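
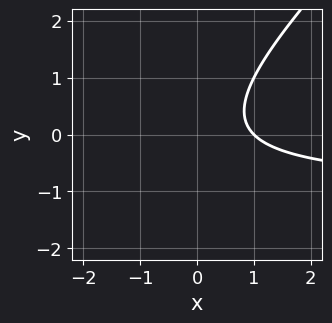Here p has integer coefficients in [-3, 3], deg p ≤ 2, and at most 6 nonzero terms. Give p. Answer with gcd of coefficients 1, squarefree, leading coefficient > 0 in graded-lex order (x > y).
(a) Degree: no degree-1 curve has this shape, so deg p = 2.
(b) From the visible intercepts: the curve avoids every integer y-axis point in the box; it meets the x-axis at x = 1 (among the integer gridlines).
(c) Fitting integer coefficients to these (and the overall shape) gives p.

x*y - y^2 + x - 1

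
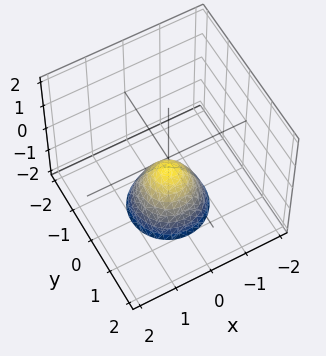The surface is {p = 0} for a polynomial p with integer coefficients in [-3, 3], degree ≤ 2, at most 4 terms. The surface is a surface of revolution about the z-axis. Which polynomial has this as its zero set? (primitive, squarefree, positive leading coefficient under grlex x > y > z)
First, deg p = 2. No degree-1 surface has this shape.
Then, symmetries: rotational symmetry about the z-axis ⇒ p depends on x, y only through x² + y².
Next, against the integer gridlines: the surface avoids every integer x-axis point in the box; no y-intercept at any integer in the box.
Finally, the integer polynomial consistent with all of this is the stated p.

3*x^2 + 3*y^2 + 2*z + 1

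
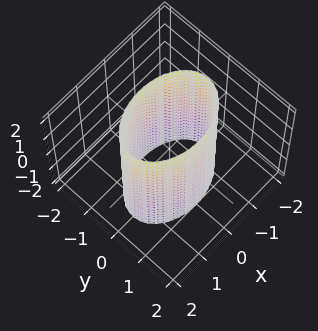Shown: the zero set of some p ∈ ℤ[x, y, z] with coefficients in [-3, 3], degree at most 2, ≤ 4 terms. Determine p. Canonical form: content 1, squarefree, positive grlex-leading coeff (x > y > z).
The degree is 2 — a cylinder; a quadric.
Symmetries: mirror symmetry z ↦ −z ⇒ only even powers of z; mirror symmetry x ↦ −x ⇒ only even powers of x; it's symmetric under y → −y, forcing even powers of y.
Checking where it meets the axes: among the integer gridlines, it crosses the y-axis at y ∈ {-1, 1}; the surface avoids every integer z-axis point in the box.
These observations pin down the coefficients.

x^2 + 2*y^2 - 2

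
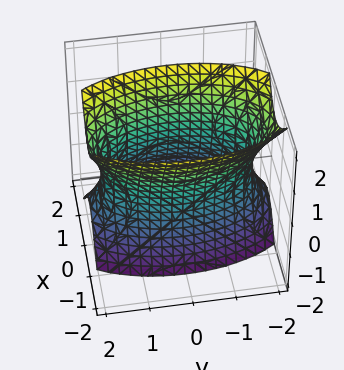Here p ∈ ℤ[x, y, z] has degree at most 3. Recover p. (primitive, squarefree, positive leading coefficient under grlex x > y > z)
3*x^2 + x*z + y^2 - z^2 - 3

(a) The degree is 2 — a generic line meets the surface in up to 2 points.
(b) Reading off the gridlines: it misses every integer gridline on the z-axis; among the integer gridlines, it crosses the x-axis at x ∈ {-1, 1}.
(c) Matching integer coefficients to the picture gives p.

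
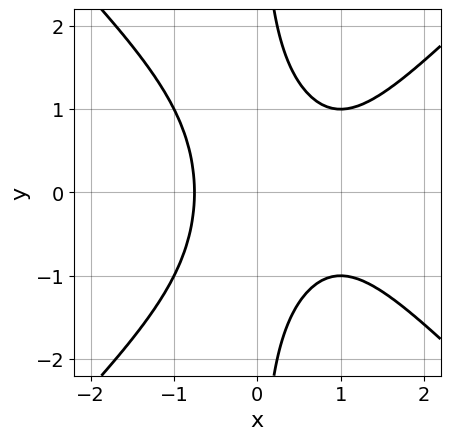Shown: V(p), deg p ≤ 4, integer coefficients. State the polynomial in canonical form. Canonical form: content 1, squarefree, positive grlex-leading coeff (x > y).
(a) Degree: a generic line meets the curve in up to 3 points, so deg p = 3.
(b) Symmetries: the y ↦ −y reflection is a symmetry, so y appears only in even powers.
(c) Reading off the gridlines: no y-intercept at any integer in the box.
(d) Matching integer coefficients to the picture gives p.

x^3 - x*y^2 - x^2 + 1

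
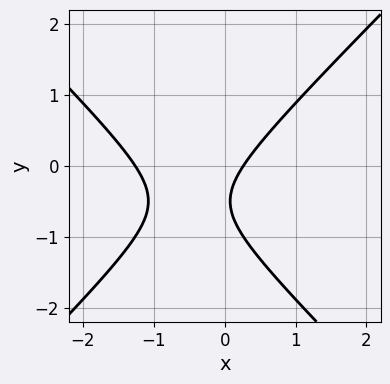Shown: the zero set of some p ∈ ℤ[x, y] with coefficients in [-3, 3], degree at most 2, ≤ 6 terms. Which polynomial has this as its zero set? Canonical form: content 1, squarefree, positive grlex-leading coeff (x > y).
3*x^2 - 3*y^2 + 3*x - 3*y - 1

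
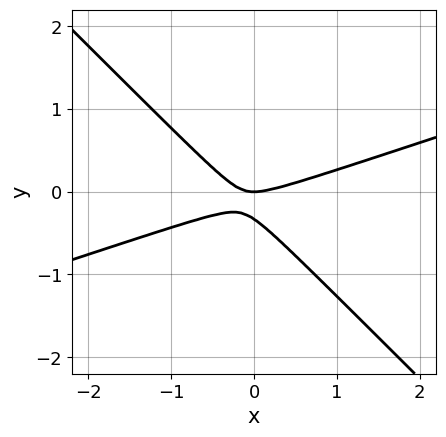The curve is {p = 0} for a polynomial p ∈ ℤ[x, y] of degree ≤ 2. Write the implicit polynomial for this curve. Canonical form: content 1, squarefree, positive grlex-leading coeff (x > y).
x^2 - 2*x*y - 3*y^2 - y

1. The degree is 2 — a generic line meets the curve in up to 2 points.
2. Reading off the gridlines: one x-axis crossing is at x = 0; it crosses the y-axis at the gridline y = 0.
3. Together with the visible shape, these determine p as stated.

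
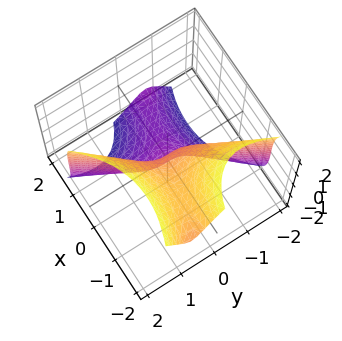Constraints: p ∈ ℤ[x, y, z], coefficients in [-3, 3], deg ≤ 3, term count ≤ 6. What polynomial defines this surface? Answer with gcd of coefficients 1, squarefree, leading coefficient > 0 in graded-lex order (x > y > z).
3*x^2*y + 3*x*y^2 - 3*y^3 + z^3 + 3*x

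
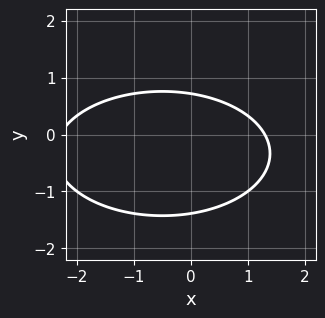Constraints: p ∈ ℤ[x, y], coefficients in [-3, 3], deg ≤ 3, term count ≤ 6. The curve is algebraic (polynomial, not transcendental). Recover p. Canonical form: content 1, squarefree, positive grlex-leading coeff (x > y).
1. Degree: the shape is more complex than any degree-1 curve, so deg p = 2.
2. The integer polynomial consistent with all of this is the stated p.

x^2 + 3*y^2 + x + 2*y - 3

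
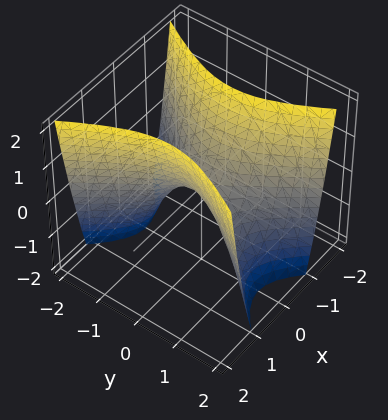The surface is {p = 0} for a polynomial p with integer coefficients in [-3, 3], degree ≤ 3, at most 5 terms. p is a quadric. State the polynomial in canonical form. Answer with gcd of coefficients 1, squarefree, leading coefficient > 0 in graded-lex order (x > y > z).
2*x^2 - y^2 - z

The degree is 2 — a saddle surface; a quadric.
Symmetries: the y ↦ −y reflection is a symmetry, so y appears only in even powers; the x ↦ −x reflection is a symmetry, so x appears only in even powers.
From the visible intercepts: one z-axis crossing is at z = 0; it crosses the y-axis at the gridline y = 0.
The integer polynomial consistent with all of this is the stated p.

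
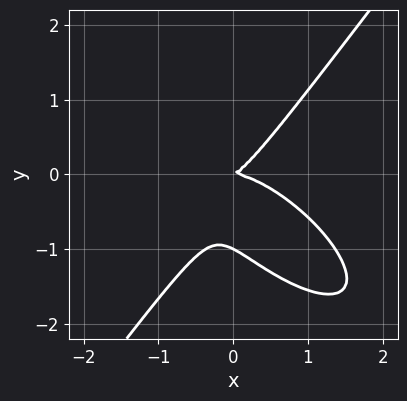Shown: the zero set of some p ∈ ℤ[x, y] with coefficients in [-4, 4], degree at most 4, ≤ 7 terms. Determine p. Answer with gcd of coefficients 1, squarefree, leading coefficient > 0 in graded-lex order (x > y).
2*x^3 + 2*x^2*y - 2*y^3 + x*y - 2*y^2

(a) Degree: the shape is more complex than any degree-2 curve, so deg p = 3.
(b) Checking where it meets the axes: among the integer gridlines, it crosses the y-axis at y ∈ {-1, 0}; it crosses the x-axis at the gridline x = 0.
(c) Matching integer coefficients to the picture gives p.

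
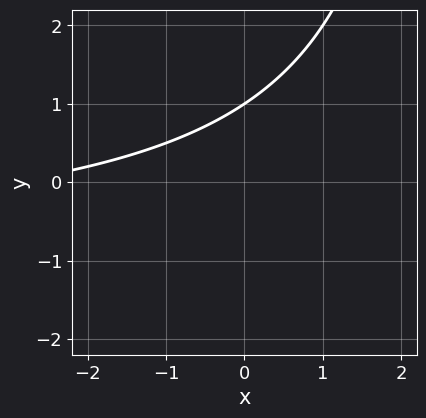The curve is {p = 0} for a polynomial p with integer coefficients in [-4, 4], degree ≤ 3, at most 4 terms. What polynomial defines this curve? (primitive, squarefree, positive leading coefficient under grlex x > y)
x*y + x - 3*y + 3

First, deg p = 2. No degree-1 curve has this shape.
Next, observable constraints: no x-intercept at any integer in the box; it meets the y-axis at y = 1 (among the integer gridlines).
Finally, solving for integer coefficients yields p as stated.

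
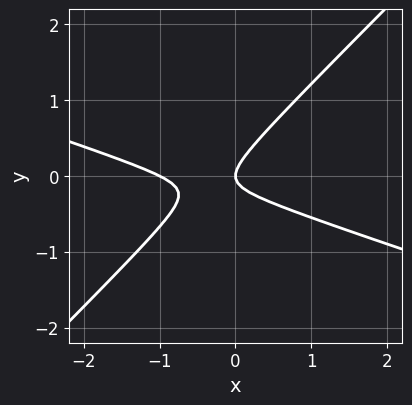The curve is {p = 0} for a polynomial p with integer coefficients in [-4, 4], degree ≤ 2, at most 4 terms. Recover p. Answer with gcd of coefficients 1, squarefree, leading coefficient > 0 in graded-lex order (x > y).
x^2 + 2*x*y - 3*y^2 + x

1. Degree: the shape is more complex than any degree-1 curve, so deg p = 2.
2. Observable constraints: among the integer gridlines, it crosses the x-axis at x ∈ {-1, 0}; it crosses the y-axis at the gridline y = 0.
3. Matching integer coefficients to the picture gives p.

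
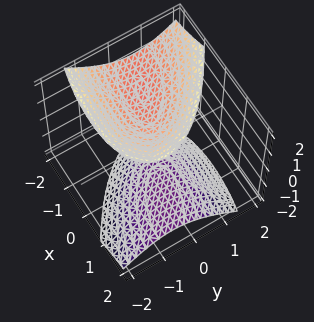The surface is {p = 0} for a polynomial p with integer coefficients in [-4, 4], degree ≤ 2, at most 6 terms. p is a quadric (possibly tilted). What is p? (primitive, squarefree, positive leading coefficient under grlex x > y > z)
x^2 + 2*x*y + 2*x*z + 3*y^2 - 2*z^2 + 2

(a) The picture has 2 separate pieces.
(b) Degree: the shape is more complex than any degree-1 surface, so deg p = 2.
(c) From the visible intercepts: no x-intercept at any integer in the box; the z-axis gridline crossings are at z ∈ {-1, 1}; the surface avoids every integer y-axis point in the box.
(d) The integer polynomial consistent with all of this is the stated p.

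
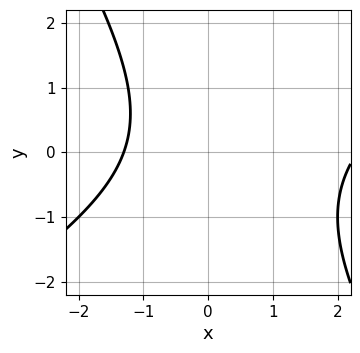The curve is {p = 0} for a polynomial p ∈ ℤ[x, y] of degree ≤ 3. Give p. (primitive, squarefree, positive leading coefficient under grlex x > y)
x^2 - x*y - y^2 - x - 3

Degree: the shape is more complex than any degree-1 curve, so deg p = 2.
Reading off the gridlines: no y-intercept at any integer in the box.
Matching integer coefficients to the picture gives p.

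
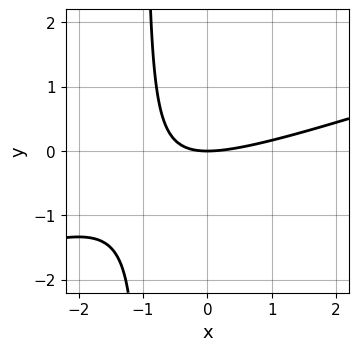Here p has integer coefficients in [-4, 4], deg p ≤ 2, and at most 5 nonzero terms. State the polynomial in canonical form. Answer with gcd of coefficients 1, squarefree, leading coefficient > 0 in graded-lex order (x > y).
deg p = 2. The shape is more complex than any degree-1 curve.
Checking where it meets the axes: it meets the y-axis at y = 0 (among the integer gridlines); it crosses the x-axis at the gridline x = 0.
Fitting integer coefficients to these (and the overall shape) gives p.

x^2 - 3*x*y - 3*y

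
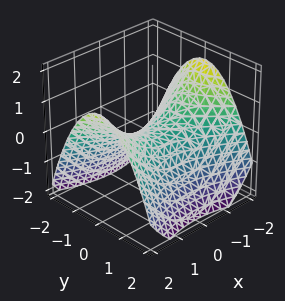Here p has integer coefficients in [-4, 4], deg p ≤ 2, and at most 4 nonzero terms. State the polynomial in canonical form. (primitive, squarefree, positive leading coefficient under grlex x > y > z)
Degree: a saddle surface; a quadric, so deg p = 2.
Symmetries: it's symmetric under x → −x, forcing even powers of x; mirror symmetry y ↦ −y ⇒ only even powers of y.
Reading off the gridlines: it meets the y-axis at y = 0 (among the integer gridlines); it meets the z-axis at z = 0 (among the integer gridlines).
Solving for integer coefficients yields p as stated.

x^2 - 2*y^2 - 3*z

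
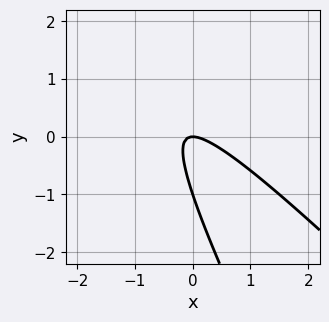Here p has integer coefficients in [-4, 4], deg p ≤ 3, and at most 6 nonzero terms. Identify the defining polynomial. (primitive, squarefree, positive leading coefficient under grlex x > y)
(a) The degree is 2 — the shape is more complex than any degree-1 curve.
(b) Reading off the gridlines: the y-axis gridline crossings are at y ∈ {-1, 0}; one x-axis crossing is at x = 0.
(c) Together with the visible shape, these determine p as stated.

2*x^2 + 3*x*y + y^2 + y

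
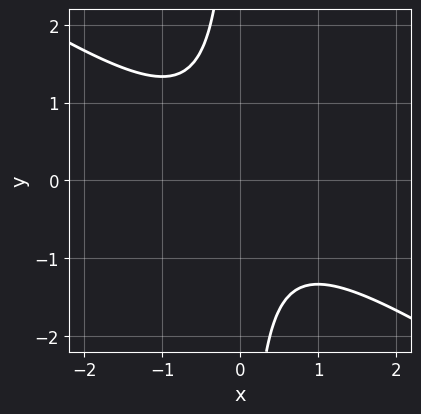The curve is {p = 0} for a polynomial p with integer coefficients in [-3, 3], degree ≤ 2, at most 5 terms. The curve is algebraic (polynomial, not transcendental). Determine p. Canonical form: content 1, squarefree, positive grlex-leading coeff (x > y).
2*x^2 + 3*x*y + 2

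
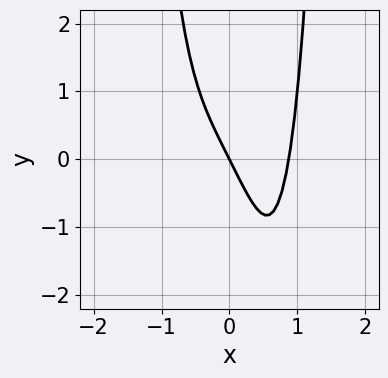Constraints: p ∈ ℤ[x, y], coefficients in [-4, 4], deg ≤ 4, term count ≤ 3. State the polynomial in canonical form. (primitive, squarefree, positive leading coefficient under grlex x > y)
3*x^4 - 2*x - y

deg p = 4. No degree-3 curve has this shape.
Reading off the gridlines: it meets the y-axis at y = 0 (among the integer gridlines); it crosses the x-axis at the gridline x = 0.
Fitting integer coefficients to these (and the overall shape) gives p.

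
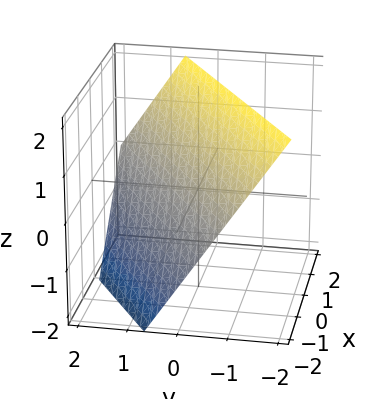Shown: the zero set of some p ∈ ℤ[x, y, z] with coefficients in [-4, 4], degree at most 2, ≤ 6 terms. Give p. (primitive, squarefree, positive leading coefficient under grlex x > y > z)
2*x - 3*y - 2*z + 2

(a) The degree is 1 — the surface is flat (a plane).
(b) From the axis intercepts and sections: one x-axis crossing is at x = -1; it meets the z-axis at z = 1 (among the integer gridlines).
(c) Putting this together gives p.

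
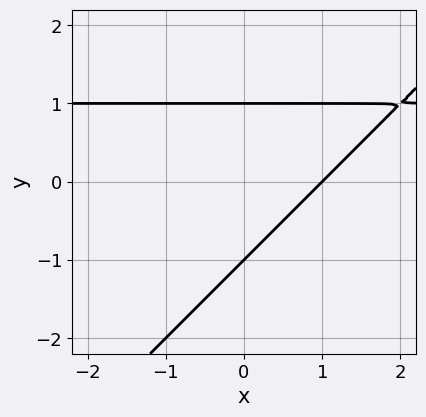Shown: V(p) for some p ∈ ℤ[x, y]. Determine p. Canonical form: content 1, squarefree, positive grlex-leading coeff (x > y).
x*y - y^2 - x + 1

1. Degree: a generic line meets the curve in up to 2 points, so deg p = 2.
2. Observable constraints: among the integer gridlines, it crosses the y-axis at y ∈ {-1, 1}; it crosses the x-axis at the gridline x = 1.
3. Solving for integer coefficients yields p as stated.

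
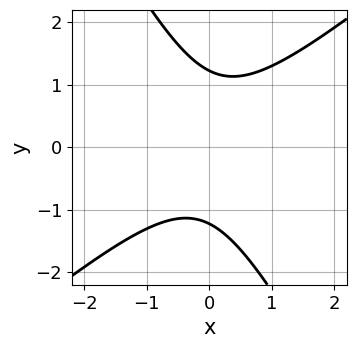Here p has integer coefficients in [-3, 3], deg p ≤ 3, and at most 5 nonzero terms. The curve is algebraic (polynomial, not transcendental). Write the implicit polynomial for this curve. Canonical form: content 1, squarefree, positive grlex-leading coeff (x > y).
3*x^2 - 2*x*y - 2*y^2 + 3

deg p = 2.
Observable constraints: no x-intercept at any integer in the box.
Matching integer coefficients to the picture gives p.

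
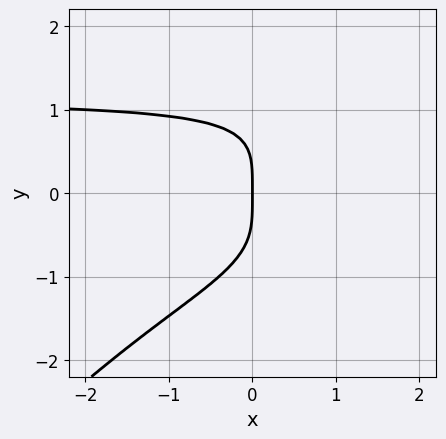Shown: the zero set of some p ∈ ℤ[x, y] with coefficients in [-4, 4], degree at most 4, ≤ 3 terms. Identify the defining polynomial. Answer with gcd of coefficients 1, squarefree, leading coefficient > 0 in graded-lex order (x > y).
2*x*y^3 - 2*y^4 - 3*x

1. The degree is 4 — the shape is more complex than any degree-3 curve.
2. Reading off the gridlines: it crosses the y-axis at the gridline y = 0; one x-axis crossing is at x = 0.
3. These observations pin down the coefficients.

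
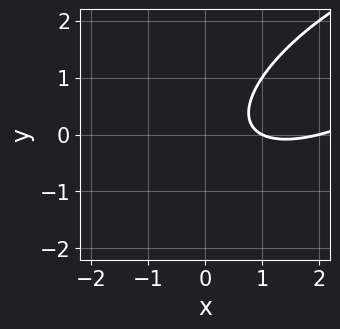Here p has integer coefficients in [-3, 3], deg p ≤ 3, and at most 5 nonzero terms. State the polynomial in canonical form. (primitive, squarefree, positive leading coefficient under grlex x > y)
1. The degree is 2 — the shape is more complex than any degree-1 curve.
2. Observable constraints: among the integer gridlines, it crosses the x-axis at x ∈ {1, 2}; no y-intercept at any integer in the box.
3. These observations pin down the coefficients.

x^2 - 2*x*y + 2*y^2 - 3*x + 2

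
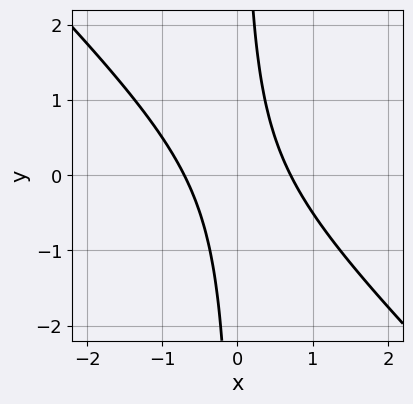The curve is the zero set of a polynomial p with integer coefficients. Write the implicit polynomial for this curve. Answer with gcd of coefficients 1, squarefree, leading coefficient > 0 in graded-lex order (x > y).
First, the degree is 2 — a generic line meets the curve in up to 2 points.
Next, against the integer gridlines: it misses every integer gridline on the y-axis.
Finally, fitting integer coefficients to these (and the overall shape) gives p.

2*x^2 + 2*x*y - 1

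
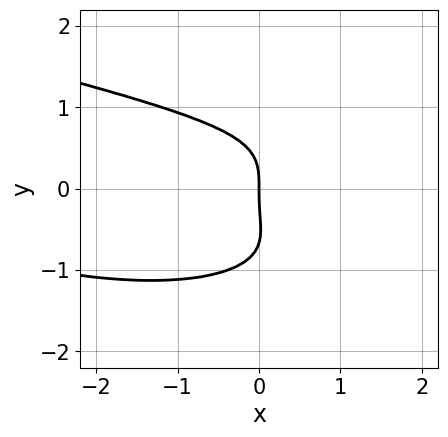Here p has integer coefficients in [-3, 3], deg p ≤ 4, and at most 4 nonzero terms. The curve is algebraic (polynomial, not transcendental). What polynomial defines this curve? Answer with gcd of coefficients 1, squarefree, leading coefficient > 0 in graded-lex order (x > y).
3*y^4 - x^2*y + 2*y^3 + 3*x

deg p = 4. A generic line meets the curve in up to 4 points.
Observable constraints: it meets the x-axis at x = 0 (among the integer gridlines); it meets the y-axis at y = 0 (among the integer gridlines).
Matching integer coefficients to the picture gives p.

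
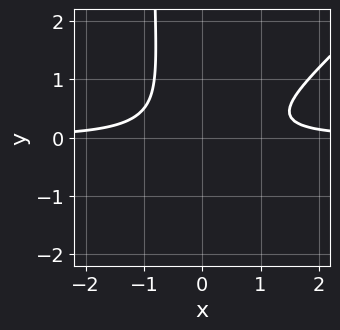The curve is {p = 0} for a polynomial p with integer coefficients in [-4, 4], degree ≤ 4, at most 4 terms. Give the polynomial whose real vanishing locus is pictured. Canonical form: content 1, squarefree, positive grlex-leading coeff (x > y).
2*x^2*y - 2*x*y^2 - 2*y^2 - 1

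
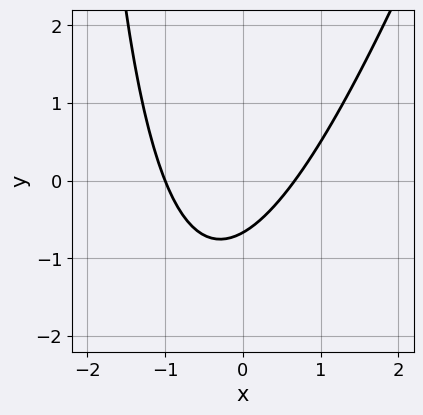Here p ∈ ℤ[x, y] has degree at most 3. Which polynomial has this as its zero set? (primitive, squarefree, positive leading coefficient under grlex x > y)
First, degree: the shape is more complex than any degree-1 curve, so deg p = 2.
Next, from the visible intercepts: it meets the x-axis at x = -1 (among the integer gridlines).
Finally, solving for integer coefficients yields p as stated.

3*x^2 - x*y + x - 3*y - 2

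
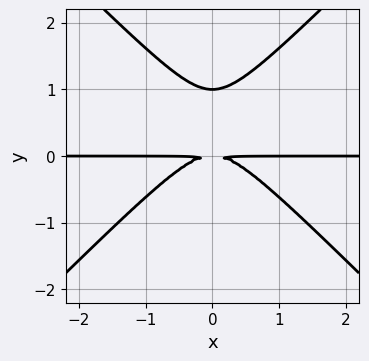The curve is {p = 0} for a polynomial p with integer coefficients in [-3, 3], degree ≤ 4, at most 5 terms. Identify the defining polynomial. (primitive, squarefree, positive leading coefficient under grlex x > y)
x^2*y - y^3 + y^2

deg p = 3. The shape is more complex than any degree-2 curve.
Symmetries: mirror symmetry x ↦ −x ⇒ only even powers of x.
Against the integer gridlines: it crosses the y-axis at the gridline y = 1; the visible x-axis segment lies entirely on the curve.
Solving for integer coefficients yields p as stated.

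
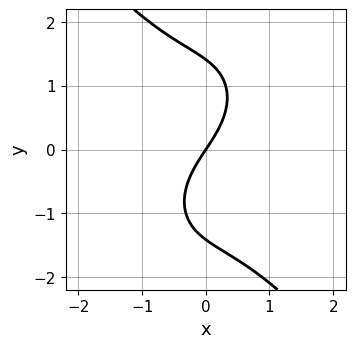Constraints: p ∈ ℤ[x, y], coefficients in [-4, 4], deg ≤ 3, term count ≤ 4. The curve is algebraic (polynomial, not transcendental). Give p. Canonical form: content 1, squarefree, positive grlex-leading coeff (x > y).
2*x^3 + y^3 + 3*x - 2*y

Degree: no degree-2 curve has this shape, so deg p = 3.
From the visible intercepts: it meets the x-axis at x = 0 (among the integer gridlines); it crosses the y-axis at the gridline y = 0.
Assembling these constraints gives the stated polynomial.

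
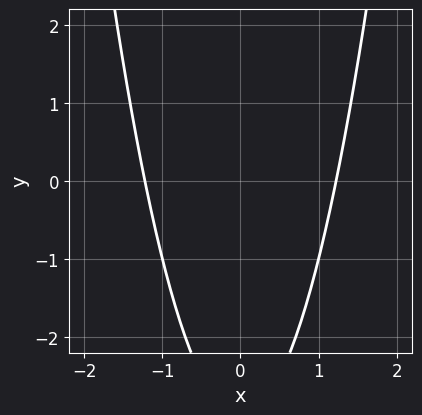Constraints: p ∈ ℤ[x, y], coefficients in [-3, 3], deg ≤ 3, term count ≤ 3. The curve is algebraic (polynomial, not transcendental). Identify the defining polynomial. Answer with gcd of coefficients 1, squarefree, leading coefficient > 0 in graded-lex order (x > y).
2*x^2 - y - 3

First, degree: the shape is more complex than any degree-1 curve, so deg p = 2.
Next, symmetries: it's symmetric under x → −x, forcing even powers of x.
Then, reading off the gridlines: no y-intercept at any integer in the box.
Finally, matching integer coefficients to the picture gives p.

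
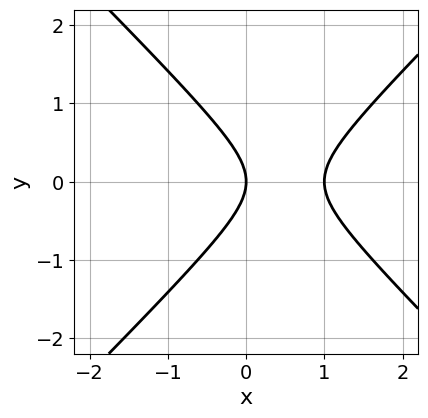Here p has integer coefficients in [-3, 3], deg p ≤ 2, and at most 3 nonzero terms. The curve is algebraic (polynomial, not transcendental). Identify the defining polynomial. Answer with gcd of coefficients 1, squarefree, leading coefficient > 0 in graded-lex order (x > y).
x^2 - y^2 - x

First, deg p = 2. The shape is more complex than any degree-1 curve.
Then, symmetries: it's symmetric under y → −y, forcing even powers of y.
Next, from the visible intercepts: the x-axis gridline crossings are at x ∈ {0, 1}; it meets the y-axis at y = 0 (among the integer gridlines).
Finally, together with the visible shape, these determine p as stated.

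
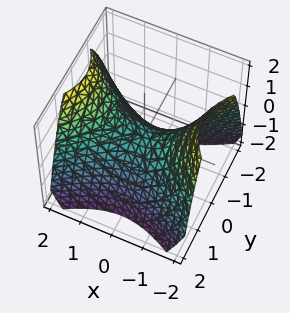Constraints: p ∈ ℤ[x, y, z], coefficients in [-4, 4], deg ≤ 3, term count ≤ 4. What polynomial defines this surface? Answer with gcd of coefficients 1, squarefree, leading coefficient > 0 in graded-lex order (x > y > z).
1. Degree: a saddle surface; a quadric, so deg p = 2.
2. Symmetries: mirror symmetry x ↦ −x ⇒ only even powers of x; it's symmetric under y → −y, forcing even powers of y.
3. Checking where it meets the axes: it crosses the x-axis at the gridline x = 0; it meets the z-axis at z = 0 (among the integer gridlines); one y-axis crossing is at y = 0.
4. These observations pin down the coefficients.

2*x^2 - 3*y^2 - 3*z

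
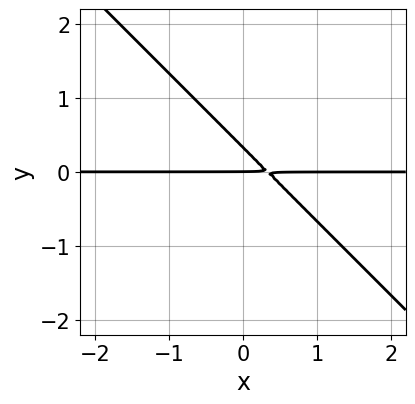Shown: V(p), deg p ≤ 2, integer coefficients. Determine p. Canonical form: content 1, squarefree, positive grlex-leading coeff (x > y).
3*x*y + 3*y^2 - y

The degree is 2 — no degree-1 curve has this shape.
From the visible intercepts: every point of the x-axis in the box is on the curve; it meets the y-axis at y = 0 (among the integer gridlines).
Solving for integer coefficients yields p as stated.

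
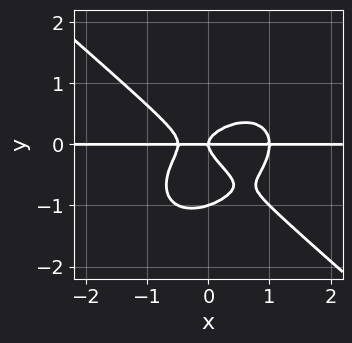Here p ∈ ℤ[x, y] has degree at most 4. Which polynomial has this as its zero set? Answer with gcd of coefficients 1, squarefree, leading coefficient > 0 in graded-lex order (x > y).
2*x^3*y + 3*y^4 - x^2*y + 3*y^3 - x*y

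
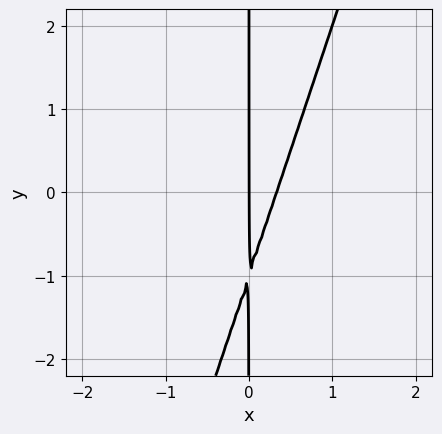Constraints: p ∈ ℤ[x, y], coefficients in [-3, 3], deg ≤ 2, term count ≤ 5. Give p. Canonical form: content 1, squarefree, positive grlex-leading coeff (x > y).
(a) deg p = 2. No degree-1 curve has this shape.
(b) Checking where it meets the axes: every point of the y-axis in the box is on the curve; one x-axis crossing is at x = 0.
(c) Solving for integer coefficients yields p as stated.

3*x^2 - x*y - x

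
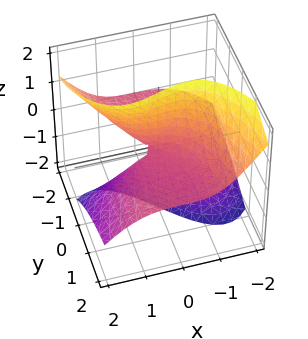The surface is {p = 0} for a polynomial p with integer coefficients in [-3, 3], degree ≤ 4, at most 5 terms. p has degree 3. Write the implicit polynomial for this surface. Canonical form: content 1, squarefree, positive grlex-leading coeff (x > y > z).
x^3 - x*z^2 + x*z + 3*y*z

The degree is 3 — a generic line meets the surface in up to 3 points.
Against the integer gridlines: every point of the z-axis in the box is on the surface; it meets the x-axis at x = 0 (among the integer gridlines); the visible y-axis segment lies entirely on the surface.
Matching integer coefficients to the picture gives p.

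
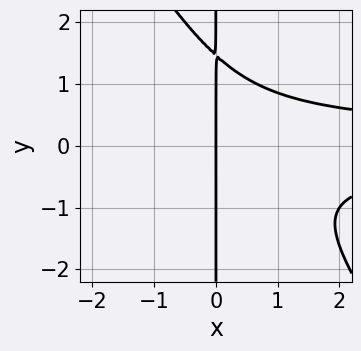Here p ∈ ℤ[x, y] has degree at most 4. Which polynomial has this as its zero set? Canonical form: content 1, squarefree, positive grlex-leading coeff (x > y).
3*x^2*y^2 + 2*x*y^3 - 2*x*y^2 - 2*x

1. The degree is 4 — no degree-3 curve has this shape.
2. From the axis intercepts and sections: the visible y-axis segment lies entirely on the curve; one x-axis crossing is at x = 0.
3. The integer polynomial consistent with all of this is the stated p.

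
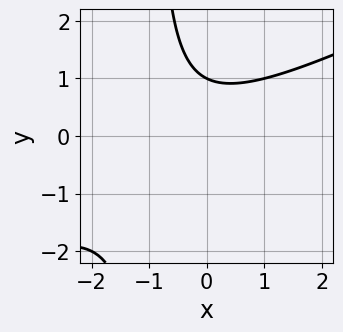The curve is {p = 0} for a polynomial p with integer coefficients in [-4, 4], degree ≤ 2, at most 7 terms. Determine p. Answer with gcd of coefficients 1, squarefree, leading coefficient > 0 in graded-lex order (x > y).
x^2 - 2*x*y + x - 2*y + 2

1. deg p = 2. The shape is more complex than any degree-1 curve.
2. From the axis intercepts and sections: it misses every integer gridline on the x-axis; it crosses the y-axis at the gridline y = 1.
3. These observations pin down the coefficients.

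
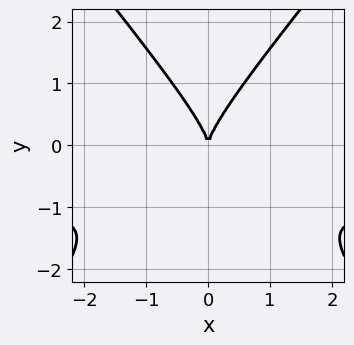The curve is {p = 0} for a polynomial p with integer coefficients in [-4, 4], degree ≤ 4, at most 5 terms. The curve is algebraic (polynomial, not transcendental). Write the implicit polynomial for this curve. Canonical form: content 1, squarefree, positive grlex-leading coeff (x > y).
3*x^2*y - 2*y^3 + 3*x^2

The degree is 3 — the shape is more complex than any degree-2 curve.
Symmetries: mirror symmetry x ↦ −x ⇒ only even powers of x.
Observable constraints: it meets the y-axis at y = 0 (among the integer gridlines); it meets the x-axis at x = 0 (among the integer gridlines).
Fitting integer coefficients to these (and the overall shape) gives p.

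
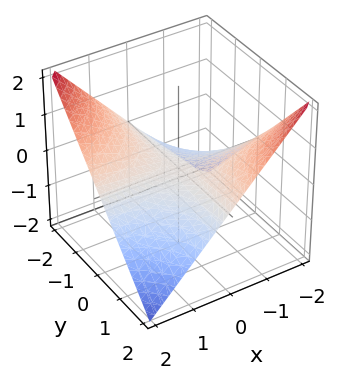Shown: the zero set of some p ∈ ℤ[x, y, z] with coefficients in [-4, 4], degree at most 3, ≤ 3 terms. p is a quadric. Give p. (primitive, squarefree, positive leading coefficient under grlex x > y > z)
deg p = 2.
Checking where it meets the axes: the visible x-axis segment lies entirely on the surface; one z-axis crossing is at z = 0; the visible y-axis segment lies entirely on the surface.
Fitting integer coefficients to these (and the overall shape) gives p.

x*y + 2*z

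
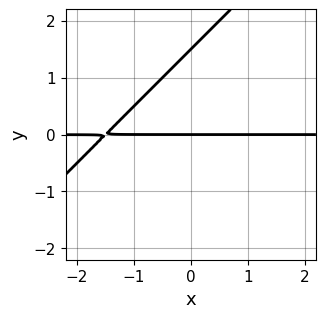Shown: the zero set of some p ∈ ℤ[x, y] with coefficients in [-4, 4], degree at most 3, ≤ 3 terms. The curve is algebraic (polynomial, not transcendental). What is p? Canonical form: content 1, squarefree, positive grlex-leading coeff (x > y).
2*x*y - 2*y^2 + 3*y

1. deg p = 2. A generic line meets the curve in up to 2 points.
2. From the visible intercepts: the visible x-axis segment lies entirely on the curve; one y-axis crossing is at y = 0.
3. Assembling these constraints gives the stated polynomial.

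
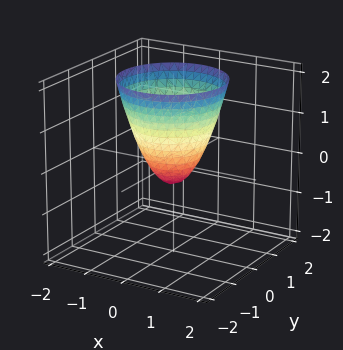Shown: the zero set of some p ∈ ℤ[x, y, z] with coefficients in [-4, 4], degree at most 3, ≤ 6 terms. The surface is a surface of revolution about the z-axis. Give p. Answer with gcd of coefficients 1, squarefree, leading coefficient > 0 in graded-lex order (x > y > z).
Degree: no degree-1 surface has this shape, so deg p = 2.
Symmetry: the z-axis is an axis of rotation, so x and y enter only as x² + y².
From the visible intercepts: a circular section at z = 2 has radius between 1 and 2.
Matching integer coefficients to the picture gives p.

3*x^2 + 3*y^2 - 2*z - 1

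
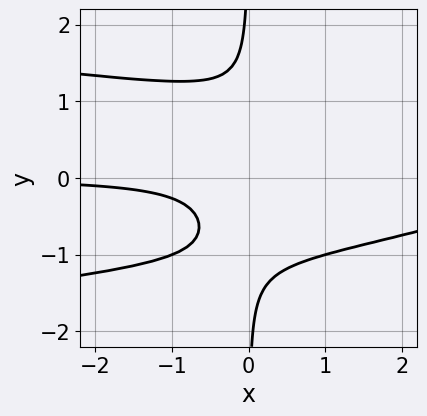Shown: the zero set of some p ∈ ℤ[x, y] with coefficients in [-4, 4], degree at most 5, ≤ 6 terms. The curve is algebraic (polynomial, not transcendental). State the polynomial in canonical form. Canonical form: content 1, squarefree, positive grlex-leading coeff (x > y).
First, degree: a generic line meets the curve in up to 4 points, so deg p = 4.
Next, from the axis intercepts and sections: it misses every integer gridline on the y-axis; the curve avoids every integer x-axis point in the box.
Finally, putting this together gives p.

3*x*y^3 + x^2*y - 3*x*y + 1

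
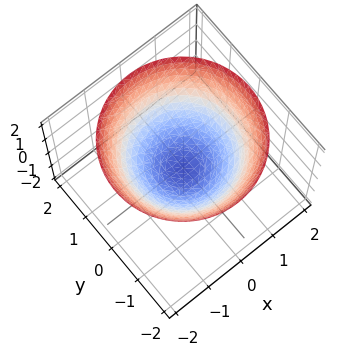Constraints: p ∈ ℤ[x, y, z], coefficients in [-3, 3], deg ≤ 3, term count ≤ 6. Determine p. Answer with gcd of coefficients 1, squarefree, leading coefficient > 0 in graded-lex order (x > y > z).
2*x^2 + 2*y^2 - 3*z - 1

1. Degree: a generic line meets the surface in up to 2 points, so deg p = 2.
2. By symmetry, the z-axis is an axis of rotation, so x and y enter only as x² + y².
3. From the axis intercepts and sections: a circular section at z = 2 has radius between 1 and 2.
4. Putting this together gives p.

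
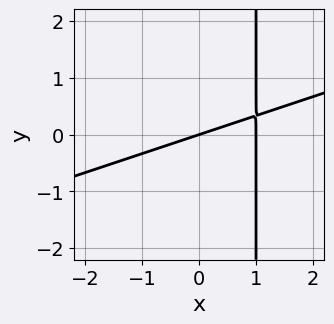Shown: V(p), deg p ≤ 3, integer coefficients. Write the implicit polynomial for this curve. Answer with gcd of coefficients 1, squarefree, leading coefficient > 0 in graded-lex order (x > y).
x^2 - 3*x*y - x + 3*y

1. The degree is 2 — no degree-1 curve has this shape.
2. Observable constraints: the x-axis gridline crossings are at x ∈ {0, 1}; it crosses the y-axis at the gridline y = 0.
3. Fitting integer coefficients to these (and the overall shape) gives p.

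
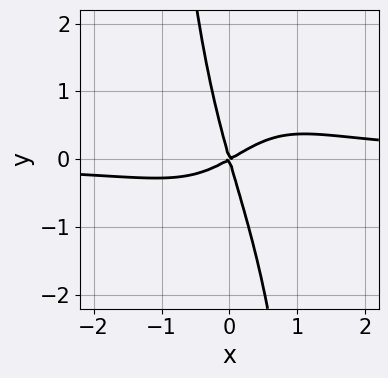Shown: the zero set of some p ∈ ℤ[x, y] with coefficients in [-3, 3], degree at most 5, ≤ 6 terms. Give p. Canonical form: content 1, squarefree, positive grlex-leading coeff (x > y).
3*x^3*y - x^2*y - 2*x^2 + 3*x*y + y^2

1. The degree is 4 — the shape is more complex than any degree-3 curve.
2. Against the integer gridlines: one y-axis crossing is at y = 0; it crosses the x-axis at the gridline x = 0.
3. Solving for integer coefficients yields p as stated.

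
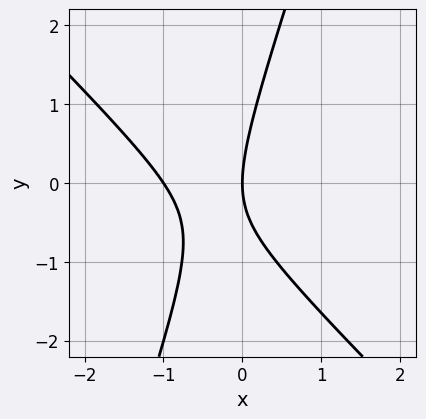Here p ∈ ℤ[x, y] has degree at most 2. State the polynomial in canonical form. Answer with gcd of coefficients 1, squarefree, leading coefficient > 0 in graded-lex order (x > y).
3*x^2 + 2*x*y - y^2 + 3*x

1. The degree is 2 — no degree-1 curve has this shape.
2. From the axis intercepts and sections: one y-axis crossing is at y = 0; among the integer gridlines, it crosses the x-axis at x ∈ {-1, 0}.
3. Assembling these constraints gives the stated polynomial.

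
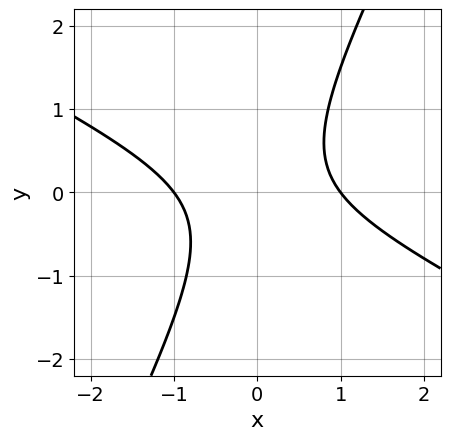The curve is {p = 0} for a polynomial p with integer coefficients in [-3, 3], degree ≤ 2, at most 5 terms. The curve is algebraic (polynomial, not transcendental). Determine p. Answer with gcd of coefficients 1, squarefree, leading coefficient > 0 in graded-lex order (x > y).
1. Degree: a generic line meets the curve in up to 2 points, so deg p = 2.
2. Against the integer gridlines: among the integer gridlines, it crosses the x-axis at x ∈ {-1, 1}; no y-intercept at any integer in the box.
3. Assembling these constraints gives the stated polynomial.

2*x^2 + 3*x*y - 2*y^2 - 2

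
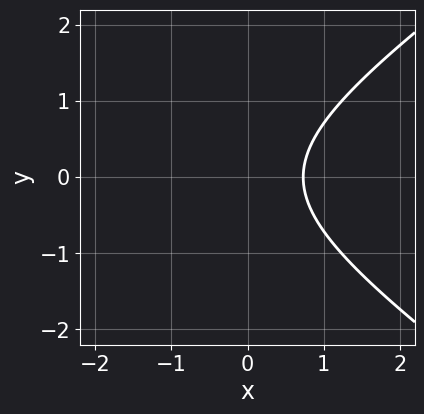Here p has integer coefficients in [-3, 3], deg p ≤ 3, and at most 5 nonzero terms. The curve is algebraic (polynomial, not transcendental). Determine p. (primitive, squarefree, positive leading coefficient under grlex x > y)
deg p = 2. A generic line meets the curve in up to 2 points.
Symmetries: mirror symmetry y ↦ −y ⇒ only even powers of y.
From the visible intercepts: the curve avoids every integer y-axis point in the box.
Putting this together gives p.

x^2 - 2*y^2 + 2*x - 2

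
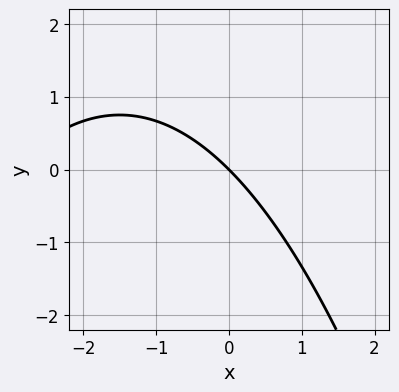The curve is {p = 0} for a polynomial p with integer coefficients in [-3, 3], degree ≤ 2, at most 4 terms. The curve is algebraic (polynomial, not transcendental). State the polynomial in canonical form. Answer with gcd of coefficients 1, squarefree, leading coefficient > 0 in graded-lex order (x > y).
x^2 + 3*x + 3*y

1. The degree is 2 — the shape is more complex than any degree-1 curve.
2. Reading off the gridlines: it crosses the y-axis at the gridline y = 0; it crosses the x-axis at the gridline x = 0.
3. The integer polynomial consistent with all of this is the stated p.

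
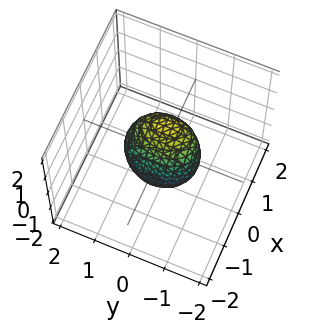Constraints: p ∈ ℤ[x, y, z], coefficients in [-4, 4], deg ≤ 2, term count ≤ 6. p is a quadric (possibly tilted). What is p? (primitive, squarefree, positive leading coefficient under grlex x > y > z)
2*x^2 - x*z + y^2 + z^2 - 1

1. deg p = 2.
2. Checking where it meets the axes: among the integer gridlines, it crosses the z-axis at z ∈ {-1, 1}; among the integer gridlines, it crosses the y-axis at y ∈ {-1, 1}.
3. Together with the visible shape, these determine p as stated.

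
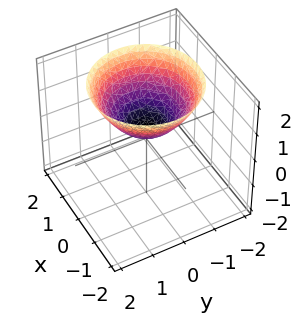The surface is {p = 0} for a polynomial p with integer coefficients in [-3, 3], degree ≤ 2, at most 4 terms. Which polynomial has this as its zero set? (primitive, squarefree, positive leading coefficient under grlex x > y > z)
1. Degree: the shape is more complex than any degree-1 surface, so deg p = 2.
2. By symmetry, the surface is invariant under rotation about z: p = q(x² + y², z).
3. Against the integer gridlines: a circular section at z = 1 has radius exactly 1; it misses every integer gridline on the y-axis; the surface avoids every integer x-axis point in the box.
4. These observations pin down the coefficients.

2*x^2 + 2*y^2 - 3*z + 1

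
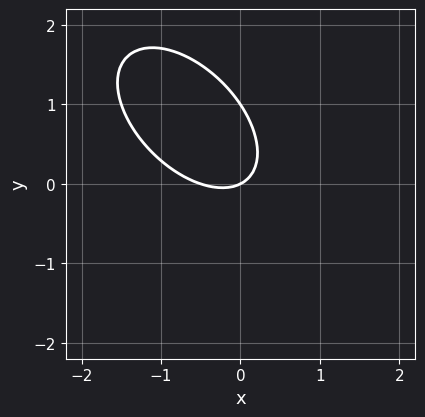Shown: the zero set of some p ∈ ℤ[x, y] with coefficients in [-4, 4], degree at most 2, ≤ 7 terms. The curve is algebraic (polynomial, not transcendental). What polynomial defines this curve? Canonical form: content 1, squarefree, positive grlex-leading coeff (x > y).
1. deg p = 2. No degree-1 curve has this shape.
2. Checking where it meets the axes: it crosses the x-axis at the gridline x = 0; among the integer gridlines, it crosses the y-axis at y ∈ {0, 1}.
3. Fitting integer coefficients to these (and the overall shape) gives p.

2*x^2 + 2*x*y + 2*y^2 + x - 2*y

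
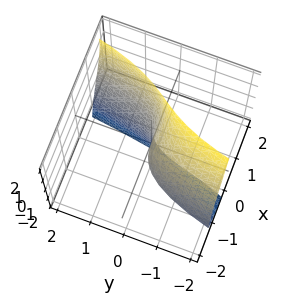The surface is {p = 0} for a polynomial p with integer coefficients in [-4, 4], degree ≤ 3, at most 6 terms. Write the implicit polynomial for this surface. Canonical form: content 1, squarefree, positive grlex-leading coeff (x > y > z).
3*x^3 - 3*x^2*z + 2*x*z^2 - z^2 - 3*y

Degree: the shape is more complex than any degree-2 surface, so deg p = 3.
Reading off the gridlines: it meets the z-axis at z = 0 (among the integer gridlines); one y-axis crossing is at y = 0.
Assembling these constraints gives the stated polynomial.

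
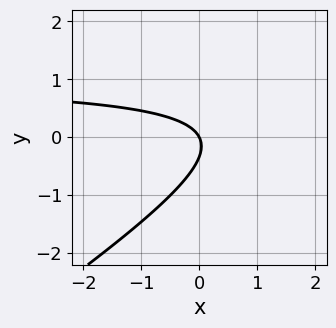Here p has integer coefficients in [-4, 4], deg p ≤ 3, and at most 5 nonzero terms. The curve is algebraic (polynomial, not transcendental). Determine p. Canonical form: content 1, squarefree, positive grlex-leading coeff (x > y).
2*x*y - 3*y^2 - 2*x - y

1. deg p = 2. A generic line meets the curve in up to 2 points.
2. Checking where it meets the axes: it crosses the x-axis at the gridline x = 0; it crosses the y-axis at the gridline y = 0.
3. Fitting integer coefficients to these (and the overall shape) gives p.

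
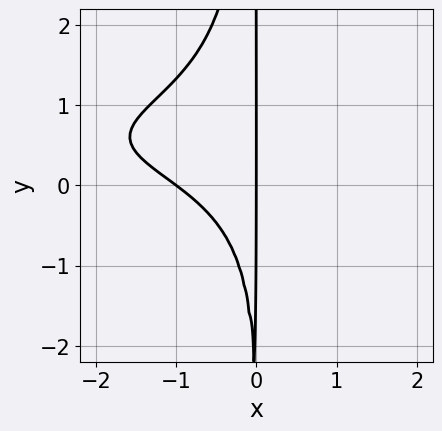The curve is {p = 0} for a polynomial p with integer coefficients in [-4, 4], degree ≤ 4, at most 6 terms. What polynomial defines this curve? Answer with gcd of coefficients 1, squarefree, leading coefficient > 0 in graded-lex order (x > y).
(a) deg p = 4.
(b) Reading off the gridlines: the x-axis gridline crossings are at x ∈ {-1, 0}; every point of the y-axis in the box is on the curve.
(c) These observations pin down the coefficients.

3*x^2*y^2 - 3*x^2*y + 3*x^2 + x*y + 3*x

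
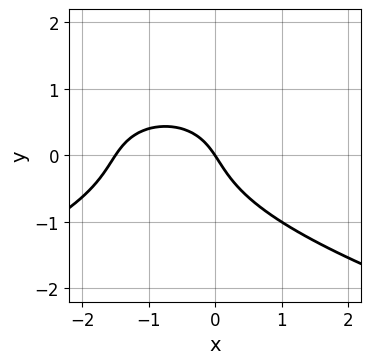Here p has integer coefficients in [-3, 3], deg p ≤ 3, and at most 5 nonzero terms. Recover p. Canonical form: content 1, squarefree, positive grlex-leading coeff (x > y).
3*y^3 + 2*x^2 + 3*x + 2*y

1. deg p = 3. The shape is more complex than any degree-2 curve.
2. Checking where it meets the axes: it crosses the y-axis at the gridline y = 0; one x-axis crossing is at x = 0.
3. Together with the visible shape, these determine p as stated.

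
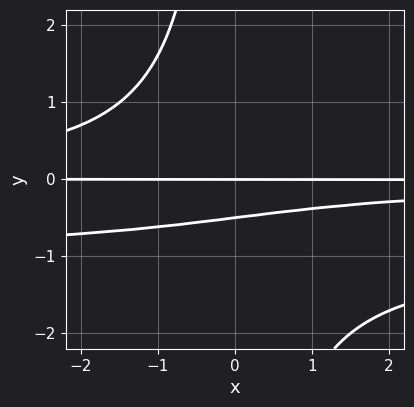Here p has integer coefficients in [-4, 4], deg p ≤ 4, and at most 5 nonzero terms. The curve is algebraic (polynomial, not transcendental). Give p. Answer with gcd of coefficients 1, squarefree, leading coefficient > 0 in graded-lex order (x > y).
First, the degree is 4 — a generic line meets the curve in up to 4 points.
Next, reading off the gridlines: one y-axis crossing is at y = 0; every point of the x-axis in the box is on the curve.
Finally, fitting integer coefficients to these (and the overall shape) gives p.

x*y^3 + x*y^2 + 2*y^2 + y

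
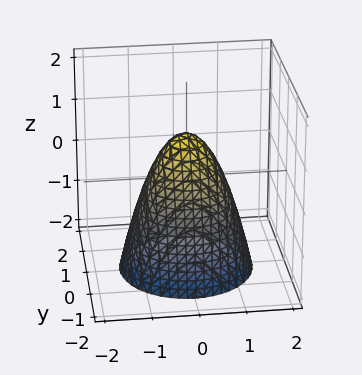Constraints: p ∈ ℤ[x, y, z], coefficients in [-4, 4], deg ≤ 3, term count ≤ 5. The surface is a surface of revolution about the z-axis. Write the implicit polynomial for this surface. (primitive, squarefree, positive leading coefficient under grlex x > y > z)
The degree is 2 — a generic line meets the surface in up to 2 points.
Symmetries: rotational symmetry about the z-axis ⇒ p depends on x, y only through x² + y².
Against the integer gridlines: a circular section at z = -1 has radius between 1 and 2; it crosses the z-axis at the gridline z = 1.
Assembling these constraints gives the stated polynomial.

3*x^2 + 3*y^2 + 2*z - 2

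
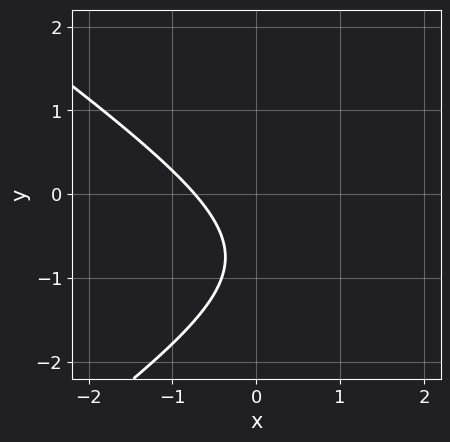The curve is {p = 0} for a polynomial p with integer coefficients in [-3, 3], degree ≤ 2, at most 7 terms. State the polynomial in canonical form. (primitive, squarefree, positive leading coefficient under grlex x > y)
x^2 - 2*y^2 - 2*x - 3*y - 2

First, the degree is 2 — the shape is more complex than any degree-1 curve.
Next, against the integer gridlines: the curve avoids every integer y-axis point in the box.
Finally, putting this together gives p.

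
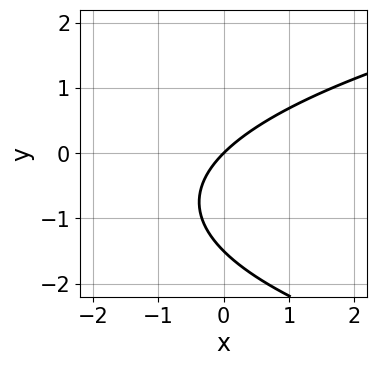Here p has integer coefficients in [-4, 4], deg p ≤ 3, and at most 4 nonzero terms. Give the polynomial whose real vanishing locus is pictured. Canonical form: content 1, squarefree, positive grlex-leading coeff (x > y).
2*y^2 - 3*x + 3*y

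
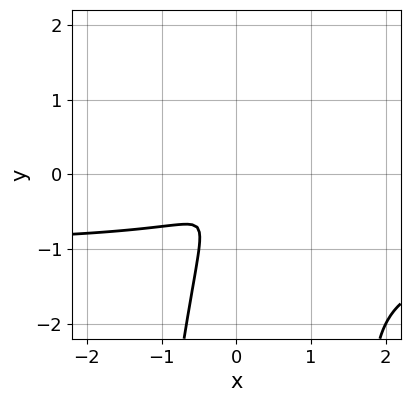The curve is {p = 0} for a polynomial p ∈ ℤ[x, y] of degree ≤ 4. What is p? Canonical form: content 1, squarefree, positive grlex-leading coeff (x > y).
3*x^2*y + 3*x^2 - 2*x*y + y^2

First, deg p = 3.
Finally, putting this together gives p.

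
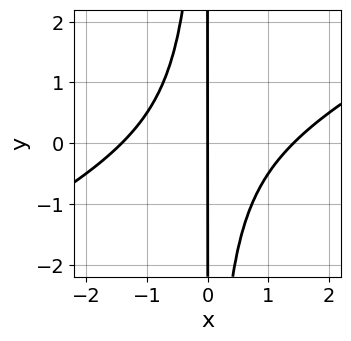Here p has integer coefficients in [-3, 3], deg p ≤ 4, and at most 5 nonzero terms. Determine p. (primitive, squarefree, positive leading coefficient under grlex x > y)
x^3 - 2*x^2*y - 2*x

1. Degree: the shape is more complex than any degree-2 curve, so deg p = 3.
2. Checking where it meets the axes: it crosses the x-axis at the gridline x = 0; every point of the y-axis in the box is on the curve.
3. These observations pin down the coefficients.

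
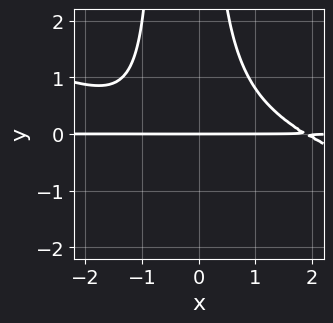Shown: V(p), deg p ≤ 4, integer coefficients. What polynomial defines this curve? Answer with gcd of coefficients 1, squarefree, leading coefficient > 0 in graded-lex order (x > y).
x^3*y + 3*x^2*y^2 + 2*x*y^2 - 2*x*y - 3*y

(a) The degree is 4 — the shape is more complex than any degree-3 curve.
(b) From the axis intercepts and sections: one y-axis crossing is at y = 0; the visible x-axis segment lies entirely on the curve.
(c) These observations pin down the coefficients.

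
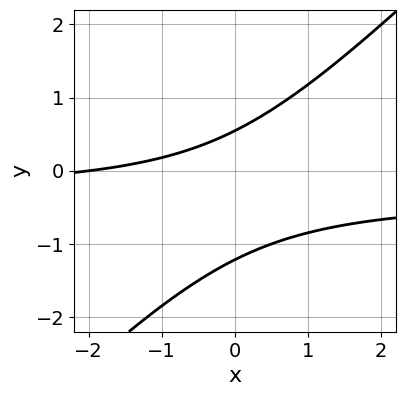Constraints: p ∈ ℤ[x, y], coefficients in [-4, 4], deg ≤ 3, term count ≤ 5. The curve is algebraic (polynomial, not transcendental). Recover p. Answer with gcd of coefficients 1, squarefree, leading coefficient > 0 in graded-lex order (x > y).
3*x*y - 3*y^2 + x - 2*y + 2

(a) Degree: a generic line meets the curve in up to 2 points, so deg p = 2.
(b) From the visible intercepts: one x-axis crossing is at x = -2.
(c) Fitting integer coefficients to these (and the overall shape) gives p.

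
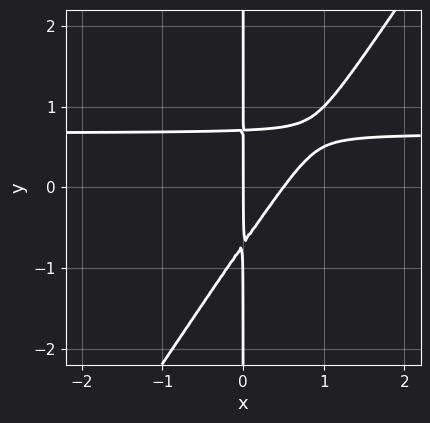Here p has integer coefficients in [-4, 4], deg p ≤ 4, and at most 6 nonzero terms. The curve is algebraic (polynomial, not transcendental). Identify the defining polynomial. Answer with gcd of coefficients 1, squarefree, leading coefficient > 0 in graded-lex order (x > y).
1. The degree is 3 — no degree-2 curve has this shape.
2. From the axis intercepts and sections: every point of the y-axis in the box is on the curve; it meets the x-axis at x = 0 (among the integer gridlines).
3. Fitting integer coefficients to these (and the overall shape) gives p.

3*x^2*y - 2*x*y^2 - 2*x^2 + x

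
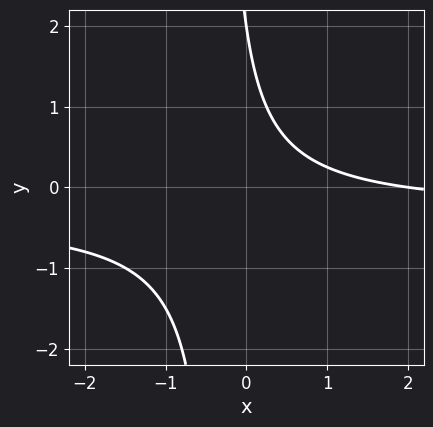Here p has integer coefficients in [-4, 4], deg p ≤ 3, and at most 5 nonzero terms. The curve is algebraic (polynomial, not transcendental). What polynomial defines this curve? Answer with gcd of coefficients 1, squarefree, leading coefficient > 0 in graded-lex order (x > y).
Degree: no degree-1 curve has this shape, so deg p = 2.
Against the integer gridlines: one x-axis crossing is at x = 2; one y-axis crossing is at y = 2.
Fitting integer coefficients to these (and the overall shape) gives p.

3*x*y + x + y - 2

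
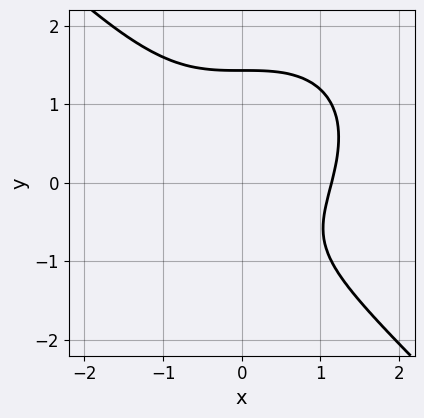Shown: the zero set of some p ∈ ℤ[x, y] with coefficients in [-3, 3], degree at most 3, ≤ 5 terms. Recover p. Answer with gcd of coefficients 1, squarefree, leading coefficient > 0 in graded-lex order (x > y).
(a) deg p = 3. The shape is more complex than any degree-2 curve.
(b) Matching integer coefficients to the picture gives p.

2*x^3 + 2*y^3 - 2*y - 3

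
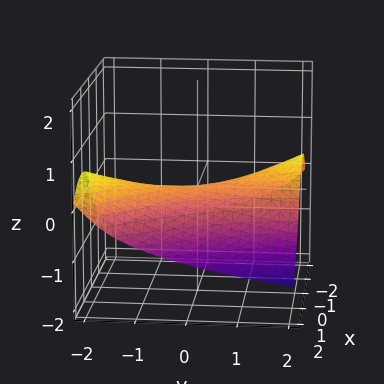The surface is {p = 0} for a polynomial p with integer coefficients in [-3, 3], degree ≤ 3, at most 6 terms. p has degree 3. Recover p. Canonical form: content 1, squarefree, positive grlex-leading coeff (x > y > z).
2*z^3 + x^2 + x*y + 2*z

Degree: the shape is more complex than any degree-2 surface, so deg p = 3.
From the axis intercepts and sections: it crosses the z-axis at the gridline z = 0; the visible y-axis segment lies entirely on the surface.
Matching integer coefficients to the picture gives p.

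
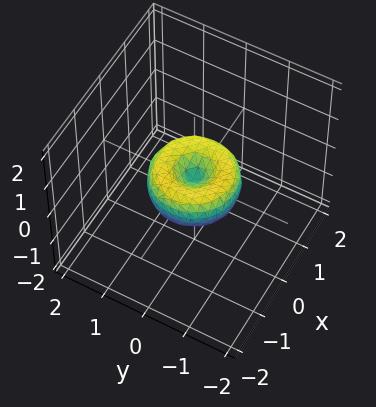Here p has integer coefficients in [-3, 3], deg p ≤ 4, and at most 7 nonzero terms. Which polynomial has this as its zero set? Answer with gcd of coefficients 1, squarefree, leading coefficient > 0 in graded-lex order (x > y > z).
First, the degree is 4 — no degree-3 surface has this shape.
Then, symmetries: rotational symmetry about the z-axis ⇒ p depends on x, y only through x² + y².
Then, observable constraints: the y-axis gridline crossings are at y ∈ {-1, 0, 1}; a circular section at z = 0 has radius exactly 1; the x-axis gridline crossings are at x ∈ {-1, 0, 1}; one z-axis crossing is at z = 0.
Finally, these observations pin down the coefficients.

x^4 + 2*x^2*y^2 + y^4 - x^2 - y^2 + z^2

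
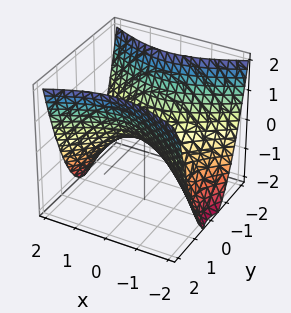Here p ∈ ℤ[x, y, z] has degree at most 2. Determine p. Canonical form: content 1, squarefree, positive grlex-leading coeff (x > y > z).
x^2 - 2*y^2 + 2*z

First, deg p = 2. A saddle surface; a quadric.
Then, symmetries: it's symmetric under x → −x, forcing even powers of x; it's symmetric under y → −y, forcing even powers of y.
Next, checking where it meets the axes: it meets the z-axis at z = 0 (among the integer gridlines); one x-axis crossing is at x = 0; it meets the y-axis at y = 0 (among the integer gridlines).
Finally, assembling these constraints gives the stated polynomial.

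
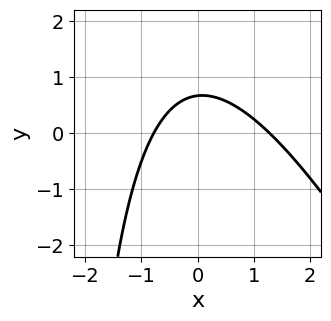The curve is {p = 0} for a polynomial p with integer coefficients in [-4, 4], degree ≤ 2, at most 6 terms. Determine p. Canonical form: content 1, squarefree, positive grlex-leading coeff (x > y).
2*x^2 + x*y - x + 3*y - 2

First, degree: no degree-1 curve has this shape, so deg p = 2.
Finally, putting this together gives p.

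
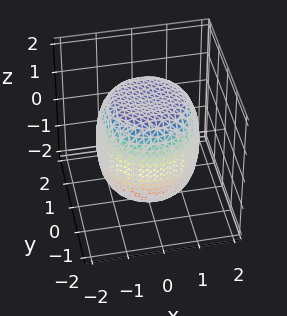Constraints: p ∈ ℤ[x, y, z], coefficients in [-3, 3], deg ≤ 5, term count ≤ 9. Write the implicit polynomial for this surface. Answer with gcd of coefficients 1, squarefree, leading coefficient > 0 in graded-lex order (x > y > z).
x^4 + 2*x^2*y^2 + y^4 - x^2 - y^2 + z^2 - 2

First, degree: a generic line meets the surface in up to 4 points, so deg p = 4.
Then, by symmetry, every cross-section ⟂ z is a circle, so x, y appear only via x² + y².
Then, against the integer gridlines: a circular section at z = 0 has radius between 1 and 2.
Finally, matching integer coefficients to the picture gives p.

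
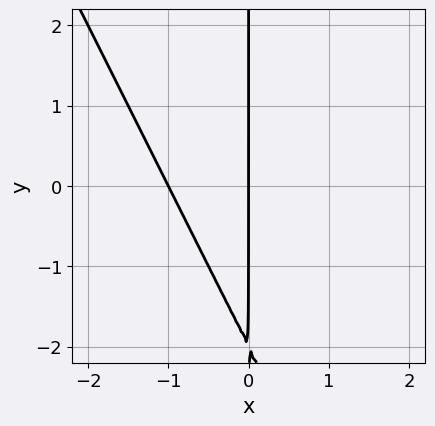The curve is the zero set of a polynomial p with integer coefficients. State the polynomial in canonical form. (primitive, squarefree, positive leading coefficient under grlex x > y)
2*x^2 + x*y + 2*x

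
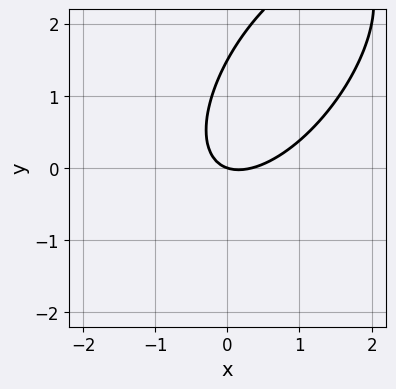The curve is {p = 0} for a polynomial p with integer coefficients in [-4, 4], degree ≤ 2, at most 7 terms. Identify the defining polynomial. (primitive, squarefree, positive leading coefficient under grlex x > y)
3*x^2 - 3*x*y + 2*y^2 - x - 3*y

1. The degree is 2 — the shape is more complex than any degree-1 curve.
2. From the visible intercepts: it crosses the y-axis at the gridline y = 0; it meets the x-axis at x = 0 (among the integer gridlines).
3. Together with the visible shape, these determine p as stated.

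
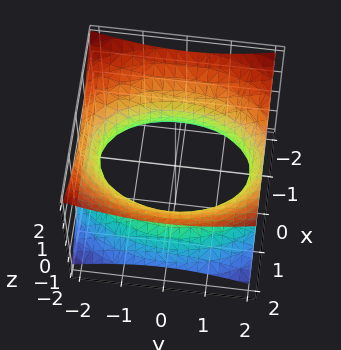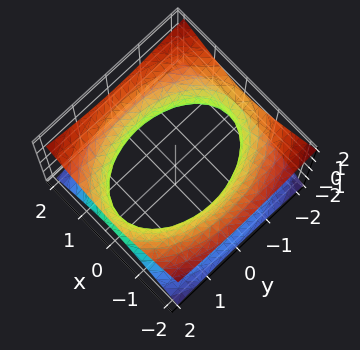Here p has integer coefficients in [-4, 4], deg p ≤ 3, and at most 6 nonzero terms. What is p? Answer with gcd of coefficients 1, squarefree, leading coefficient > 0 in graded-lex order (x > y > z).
deg p = 2.
Symmetries: the x ↦ −x reflection is a symmetry, so x appears only in even powers; mirror symmetry z ↦ −z ⇒ only even powers of z; the y ↦ −y reflection is a symmetry, so y appears only in even powers.
From the visible intercepts: it misses every integer gridline on the z-axis.
Putting this together gives p.

2*x^2 + y^2 - 3*z^2 - 3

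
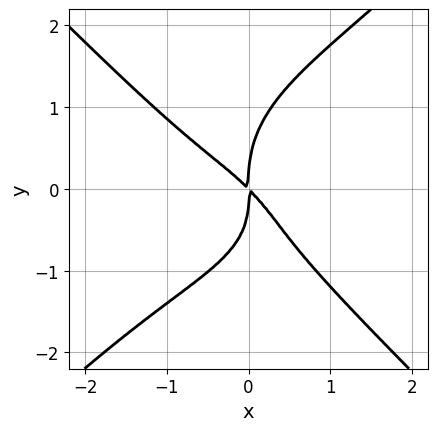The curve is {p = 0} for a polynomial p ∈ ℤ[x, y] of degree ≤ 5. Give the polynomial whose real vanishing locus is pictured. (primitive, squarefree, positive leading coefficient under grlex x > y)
(a) Degree: the shape is more complex than any degree-3 curve, so deg p = 4.
(b) Against the integer gridlines: it crosses the x-axis at the gridline x = 0; one y-axis crossing is at y = 0.
(c) Together with the visible shape, these determine p as stated.

x^4 - y^4 + x*y^2 + 2*x^2 + 2*x*y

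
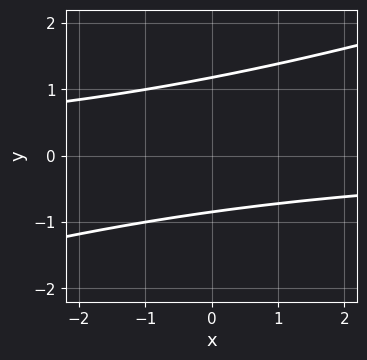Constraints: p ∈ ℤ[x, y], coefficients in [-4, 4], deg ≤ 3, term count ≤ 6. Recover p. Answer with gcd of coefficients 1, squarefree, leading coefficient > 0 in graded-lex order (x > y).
The degree is 2 — the shape is more complex than any degree-1 curve.
Checking where it meets the axes: no x-intercept at any integer in the box.
These observations pin down the coefficients.

x*y - 3*y^2 + y + 3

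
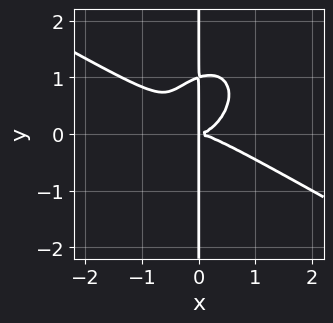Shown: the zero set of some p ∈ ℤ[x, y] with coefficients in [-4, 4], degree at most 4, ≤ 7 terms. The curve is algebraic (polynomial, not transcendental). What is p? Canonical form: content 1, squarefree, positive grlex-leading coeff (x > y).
2*x^4 + 2*x^3*y - x^2*y^2 + 3*x*y^3 - 3*x*y^2

1. Degree: no degree-3 curve has this shape, so deg p = 4.
2. From the visible intercepts: every point of the y-axis in the box is on the curve.
3. Assembling these constraints gives the stated polynomial.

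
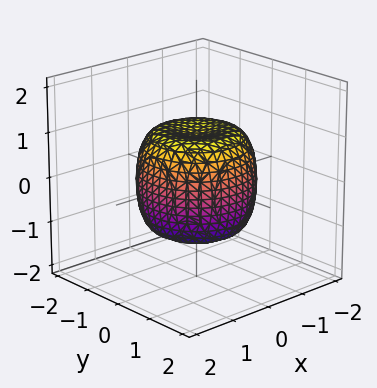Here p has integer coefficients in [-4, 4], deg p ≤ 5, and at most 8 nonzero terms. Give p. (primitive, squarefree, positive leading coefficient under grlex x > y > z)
x^4 + 2*x^2*y^2 + y^4 - x^2 - y^2 + z^2 - 1

Degree: a generic line meets the surface in up to 4 points, so deg p = 4.
Symmetry: the z-axis is an axis of rotation, so x and y enter only as x² + y².
Against the integer gridlines: the z-axis gridline crossings are at z ∈ {-1, 1}; a circular section at z = -1 has radius exactly 1.
Solving for integer coefficients yields p as stated.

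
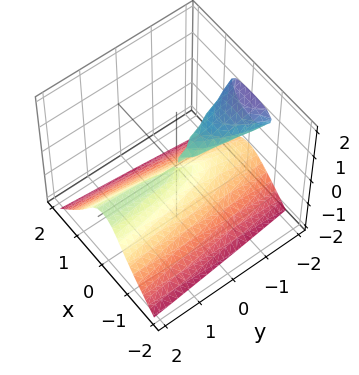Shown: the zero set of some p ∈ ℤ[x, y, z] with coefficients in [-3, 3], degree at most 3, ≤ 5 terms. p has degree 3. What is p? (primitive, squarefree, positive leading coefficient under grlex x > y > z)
2*x^2*z - 2*z^3 - 3*x^2 - y*z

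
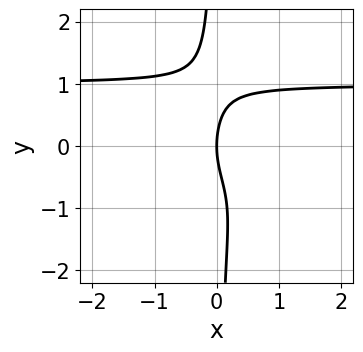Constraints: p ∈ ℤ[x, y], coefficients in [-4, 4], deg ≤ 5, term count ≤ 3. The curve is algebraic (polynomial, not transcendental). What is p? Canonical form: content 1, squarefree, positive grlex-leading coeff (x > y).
(a) The degree is 4 — the shape is more complex than any degree-3 curve.
(b) Checking where it meets the axes: it meets the x-axis at x = 0 (among the integer gridlines); it crosses the y-axis at the gridline y = 0.
(c) These observations pin down the coefficients.

3*x*y^3 + y^2 - 3*x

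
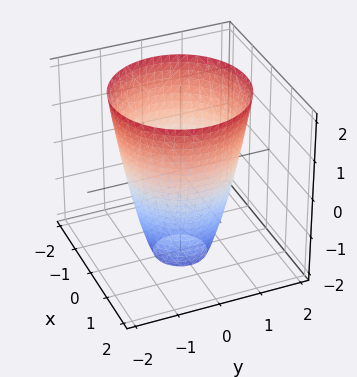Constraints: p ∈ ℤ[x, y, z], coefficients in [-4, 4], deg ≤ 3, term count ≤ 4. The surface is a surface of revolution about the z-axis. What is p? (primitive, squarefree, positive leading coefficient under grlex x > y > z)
The degree is 2 — the shape is more complex than any degree-1 surface.
Symmetries: rotational symmetry about the z-axis ⇒ p depends on x, y only through x² + y².
Observable constraints: the surface avoids every integer z-axis point in the box; a circular section at z = 1 has radius between 1 and 2.
The integer polynomial consistent with all of this is the stated p.

2*x^2 + 2*y^2 - z - 3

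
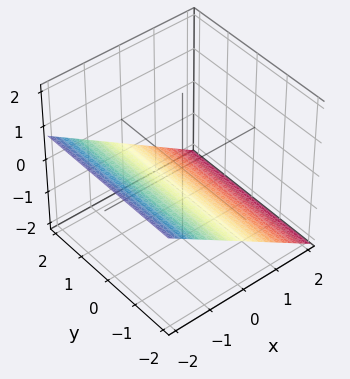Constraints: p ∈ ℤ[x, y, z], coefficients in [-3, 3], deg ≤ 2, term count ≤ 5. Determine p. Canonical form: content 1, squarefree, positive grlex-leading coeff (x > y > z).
1. Degree: the surface is flat (a plane), so deg p = 1.
2. Against the integer gridlines: it crosses the x-axis at the gridline x = -1; the surface avoids every integer y-axis point in the box.
3. Putting this together gives p.

2*x + 3*z + 2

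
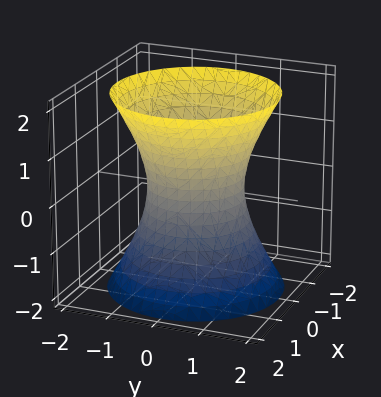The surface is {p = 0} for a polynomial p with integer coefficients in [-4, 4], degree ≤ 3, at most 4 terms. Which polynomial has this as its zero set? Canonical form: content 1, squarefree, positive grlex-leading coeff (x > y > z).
2*x^2 + 2*y^2 - z^2 - 2

1. deg p = 2. One connected sheet with a waist; a quadric.
2. Symmetries: it's symmetric under z → −z, forcing even powers of z; the surface is invariant under rotation about z: p = q(x² + y², z).
3. Against the integer gridlines: among the integer gridlines, it crosses the x-axis at x ∈ {-1, 1}; a circular section at z = 2 has radius between 1 and 2; among the integer gridlines, it crosses the y-axis at y ∈ {-1, 1}; the surface avoids every integer z-axis point in the box.
4. Together with the visible shape, these determine p as stated.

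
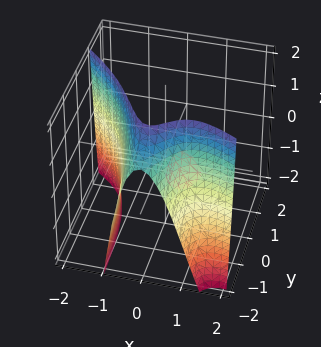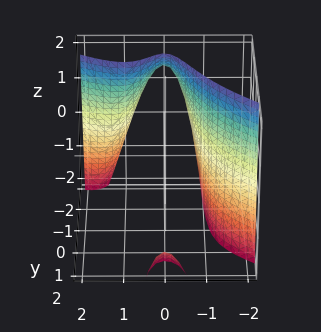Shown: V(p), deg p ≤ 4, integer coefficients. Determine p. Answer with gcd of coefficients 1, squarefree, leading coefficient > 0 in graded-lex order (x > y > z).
2*x^3 + 3*x^2*y + y*z + 3

(a) I count 2 distinct pieces. They look like related sheets of one shape, so recover p as a whole.
(b) The degree is 3 — the shape is more complex than any degree-2 surface.
(c) From the visible intercepts: no y-intercept at any integer in the box; it misses every integer gridline on the z-axis.
(d) These observations pin down the coefficients.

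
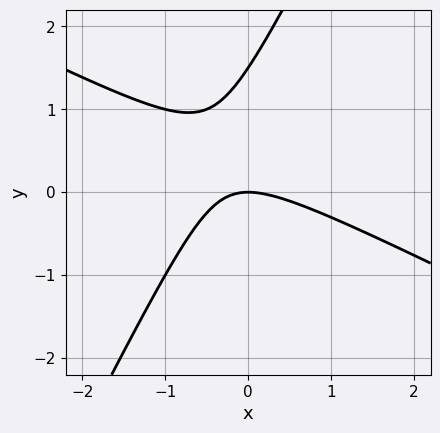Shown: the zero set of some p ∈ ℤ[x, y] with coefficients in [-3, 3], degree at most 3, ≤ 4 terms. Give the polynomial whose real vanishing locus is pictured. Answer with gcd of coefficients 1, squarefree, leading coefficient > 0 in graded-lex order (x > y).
2*x^2 + 3*x*y - 2*y^2 + 3*y

(a) The degree is 2 — the shape is more complex than any degree-1 curve.
(b) From the axis intercepts and sections: it crosses the x-axis at the gridline x = 0; it crosses the y-axis at the gridline y = 0.
(c) The integer polynomial consistent with all of this is the stated p.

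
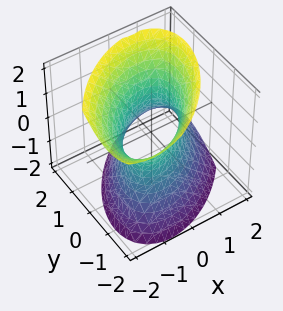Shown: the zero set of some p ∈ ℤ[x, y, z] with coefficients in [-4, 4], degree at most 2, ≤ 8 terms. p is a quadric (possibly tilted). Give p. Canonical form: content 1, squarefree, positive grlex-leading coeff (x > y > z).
3*x^2 - 3*x*y + x*z + 3*y^2 - 2*z^2 - 3

Degree: the shape is more complex than any degree-1 surface, so deg p = 2.
From the visible intercepts: among the integer gridlines, it crosses the y-axis at y ∈ {-1, 1}; the surface avoids every integer z-axis point in the box; among the integer gridlines, it crosses the x-axis at x ∈ {-1, 1}.
Together with the visible shape, these determine p as stated.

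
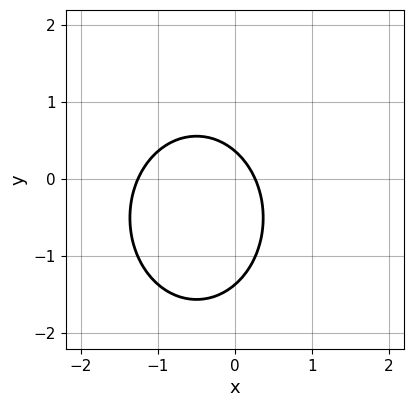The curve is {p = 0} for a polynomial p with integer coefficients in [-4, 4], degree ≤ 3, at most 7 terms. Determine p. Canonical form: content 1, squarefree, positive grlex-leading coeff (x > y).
3*x^2 + 2*y^2 + 3*x + 2*y - 1

deg p = 2. No degree-1 curve has this shape.
Matching integer coefficients to the picture gives p.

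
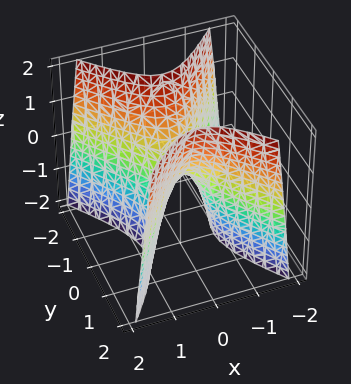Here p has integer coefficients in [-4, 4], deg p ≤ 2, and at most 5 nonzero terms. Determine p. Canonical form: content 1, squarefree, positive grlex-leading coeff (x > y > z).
(a) The degree is 2 — a saddle surface; a quadric.
(b) Symmetries: mirror symmetry y ↦ −y ⇒ only even powers of y; the x ↦ −x reflection is a symmetry, so x appears only in even powers.
(c) Checking where it meets the axes: it meets the x-axis at x = 0 (among the integer gridlines); it crosses the y-axis at the gridline y = 0; one z-axis crossing is at z = 0.
(d) Together with the visible shape, these determine p as stated.

3*x^2 - 2*y^2 + z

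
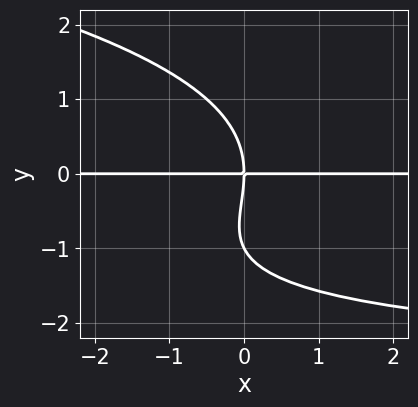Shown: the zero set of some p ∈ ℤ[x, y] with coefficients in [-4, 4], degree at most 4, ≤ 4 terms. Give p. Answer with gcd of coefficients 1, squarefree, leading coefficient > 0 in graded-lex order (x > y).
y^4 + x*y^2 + y^3 + 3*x*y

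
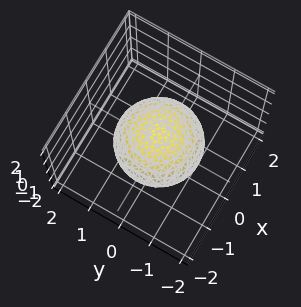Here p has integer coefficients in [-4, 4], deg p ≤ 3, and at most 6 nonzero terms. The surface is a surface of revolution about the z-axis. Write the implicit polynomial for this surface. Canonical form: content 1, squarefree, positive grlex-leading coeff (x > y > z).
First, the degree is 2 — no degree-1 surface has this shape.
Then, by symmetry, every cross-section ⟂ z is a circle, so x, y appear only via x² + y².
Then, checking where it meets the axes: among the integer gridlines, it crosses the z-axis at z ∈ {-1, 1}; a circular section at z = 0 has radius between 1 and 2.
Finally, these observations pin down the coefficients.

2*x^2 + 2*y^2 + 3*z^2 - 3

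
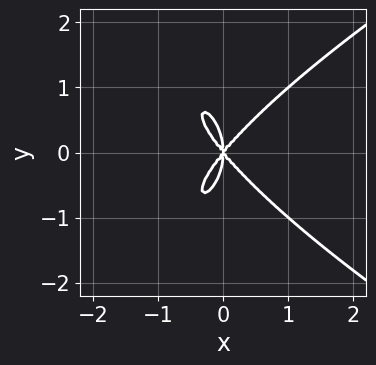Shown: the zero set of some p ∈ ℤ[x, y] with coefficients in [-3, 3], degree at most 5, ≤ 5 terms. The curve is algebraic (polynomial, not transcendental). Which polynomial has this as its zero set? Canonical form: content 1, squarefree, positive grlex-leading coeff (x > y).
y^4 - 3*x^3 + 2*x*y^2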